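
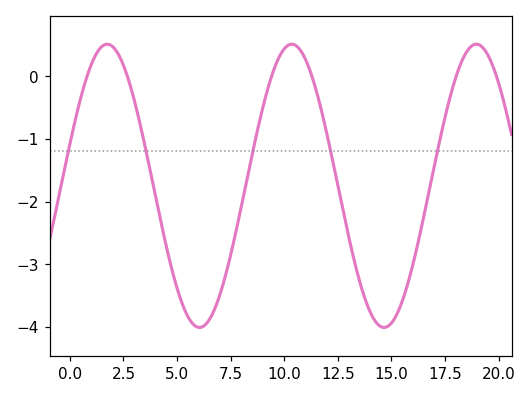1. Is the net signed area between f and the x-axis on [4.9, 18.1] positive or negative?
negative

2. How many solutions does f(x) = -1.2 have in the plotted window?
5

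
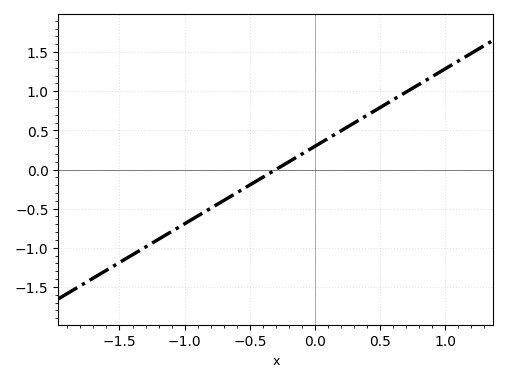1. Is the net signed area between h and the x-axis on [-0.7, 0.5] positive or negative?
positive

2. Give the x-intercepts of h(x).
-0.3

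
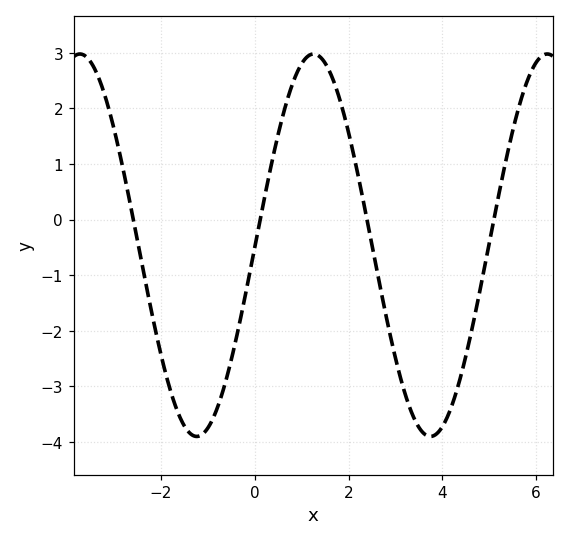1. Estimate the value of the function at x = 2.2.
0.815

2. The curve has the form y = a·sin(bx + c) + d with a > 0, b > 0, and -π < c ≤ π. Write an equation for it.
y = 3.44sin(1.26x - 0.01) - 0.46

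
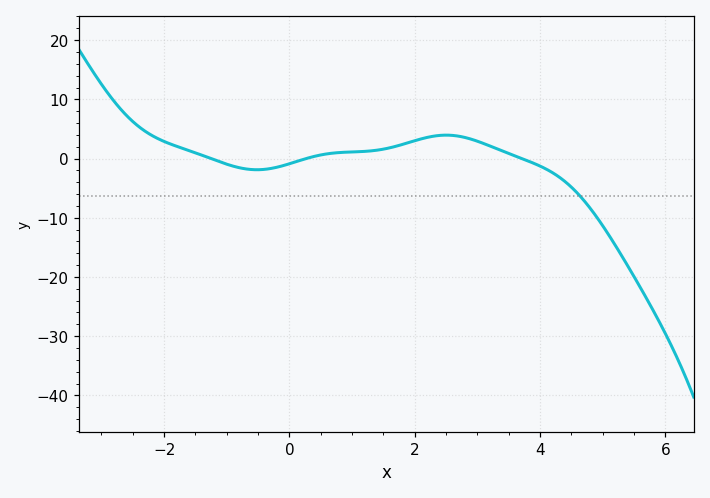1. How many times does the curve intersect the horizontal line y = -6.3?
1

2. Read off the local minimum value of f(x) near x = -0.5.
-2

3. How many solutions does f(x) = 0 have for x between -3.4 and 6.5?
3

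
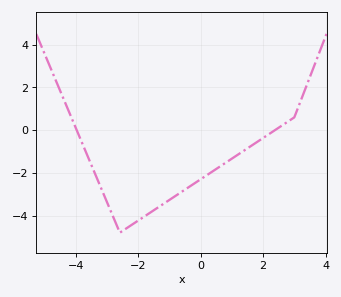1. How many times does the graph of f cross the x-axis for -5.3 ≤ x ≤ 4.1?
2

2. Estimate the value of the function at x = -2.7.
-4.4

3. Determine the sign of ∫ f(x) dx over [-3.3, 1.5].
negative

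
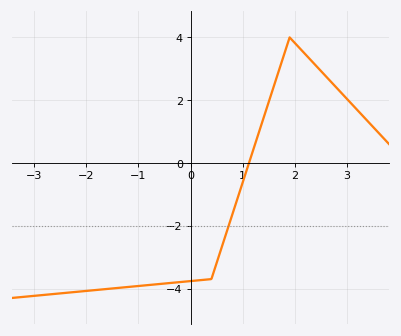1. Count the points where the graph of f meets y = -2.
1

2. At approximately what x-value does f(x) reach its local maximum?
1.9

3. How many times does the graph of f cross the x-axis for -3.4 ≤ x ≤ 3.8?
1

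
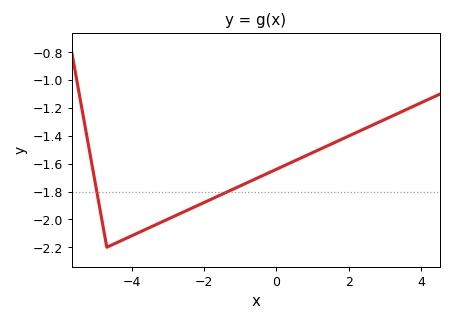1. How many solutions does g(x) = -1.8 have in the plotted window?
2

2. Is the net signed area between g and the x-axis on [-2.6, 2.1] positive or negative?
negative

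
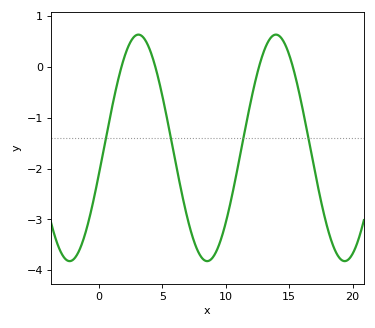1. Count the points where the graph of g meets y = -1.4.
4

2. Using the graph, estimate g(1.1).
-0.7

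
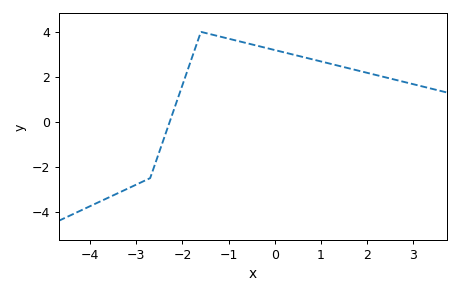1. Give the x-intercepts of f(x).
-2.28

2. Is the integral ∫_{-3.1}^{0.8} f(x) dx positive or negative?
positive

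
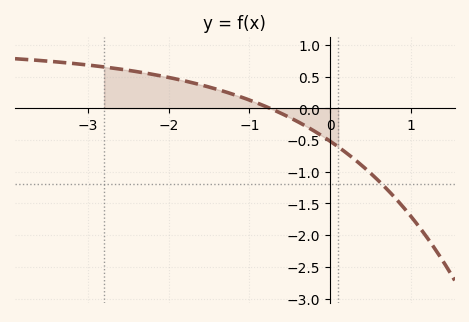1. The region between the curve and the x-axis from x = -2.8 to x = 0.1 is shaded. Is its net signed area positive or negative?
positive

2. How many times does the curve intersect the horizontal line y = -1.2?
1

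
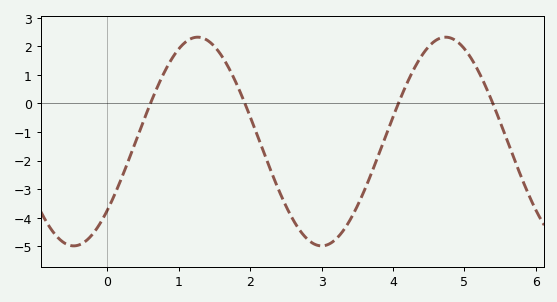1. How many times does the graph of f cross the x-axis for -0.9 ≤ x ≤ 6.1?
4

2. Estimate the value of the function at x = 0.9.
1.6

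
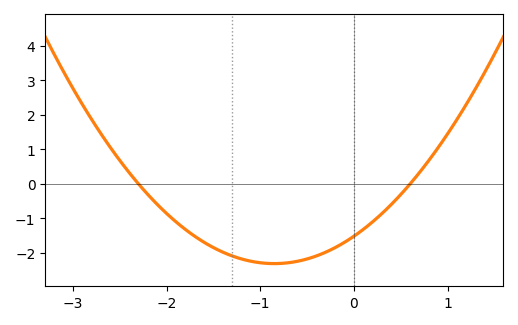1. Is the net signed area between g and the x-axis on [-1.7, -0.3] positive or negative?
negative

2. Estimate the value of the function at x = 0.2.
-1.1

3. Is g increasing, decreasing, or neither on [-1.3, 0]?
neither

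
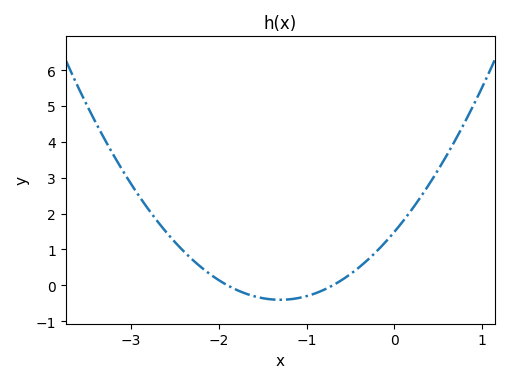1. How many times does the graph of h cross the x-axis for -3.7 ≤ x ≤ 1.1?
2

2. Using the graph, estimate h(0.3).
2.5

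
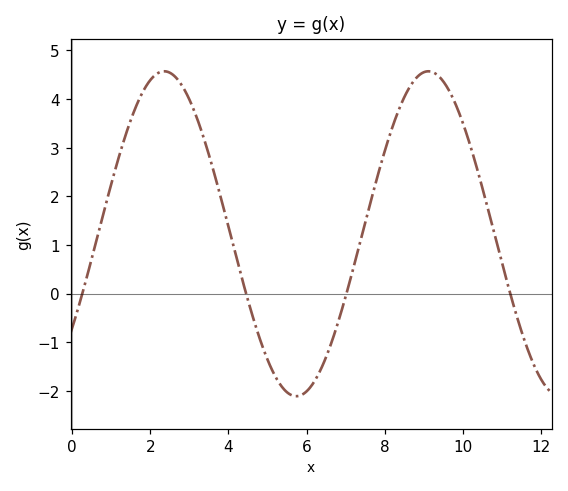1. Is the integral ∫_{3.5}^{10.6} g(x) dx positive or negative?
positive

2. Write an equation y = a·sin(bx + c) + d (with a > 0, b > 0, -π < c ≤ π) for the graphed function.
y = 3.34sin(0.93x - 0.62) + 1.23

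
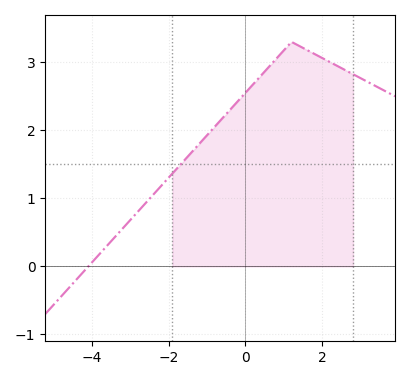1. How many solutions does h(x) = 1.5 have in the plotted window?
1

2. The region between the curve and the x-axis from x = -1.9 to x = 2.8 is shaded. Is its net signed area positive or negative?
positive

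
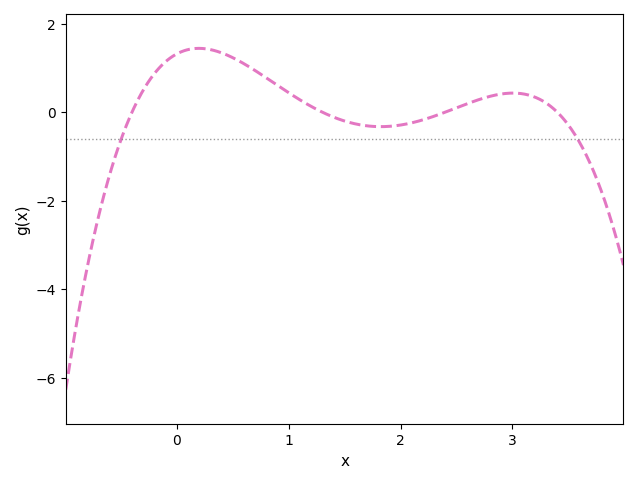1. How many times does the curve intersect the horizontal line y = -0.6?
2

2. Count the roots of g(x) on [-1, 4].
4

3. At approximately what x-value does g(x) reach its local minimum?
1.82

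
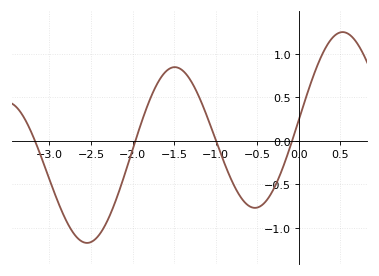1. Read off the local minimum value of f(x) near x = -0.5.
-0.773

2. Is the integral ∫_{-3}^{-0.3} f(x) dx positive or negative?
negative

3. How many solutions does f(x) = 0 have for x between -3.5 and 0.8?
4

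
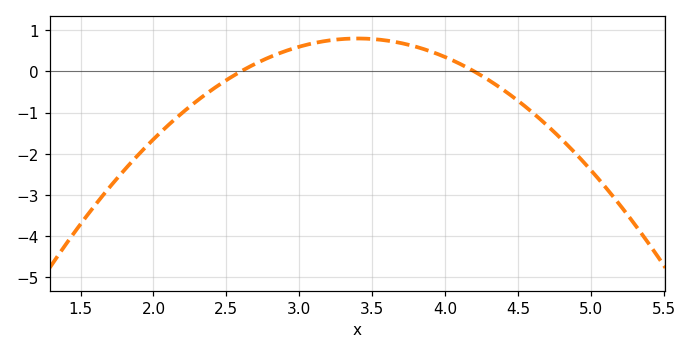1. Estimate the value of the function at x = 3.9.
0.487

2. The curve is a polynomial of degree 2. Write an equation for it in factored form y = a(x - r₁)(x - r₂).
y = -1.25(x - 2.6)(x - 4.2)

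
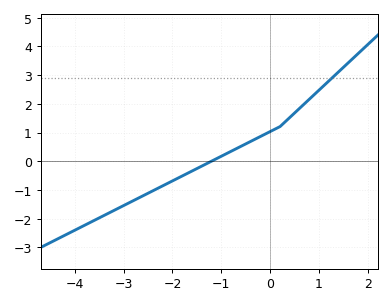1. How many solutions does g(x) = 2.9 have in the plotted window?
1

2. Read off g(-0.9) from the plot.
0.257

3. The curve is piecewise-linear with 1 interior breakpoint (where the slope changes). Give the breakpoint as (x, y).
(0.2, 1.2)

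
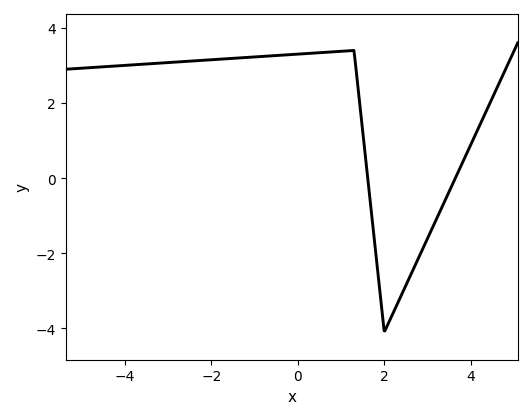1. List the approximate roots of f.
1.62, 3.64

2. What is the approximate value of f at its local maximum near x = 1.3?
3.4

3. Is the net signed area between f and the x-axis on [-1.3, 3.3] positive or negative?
positive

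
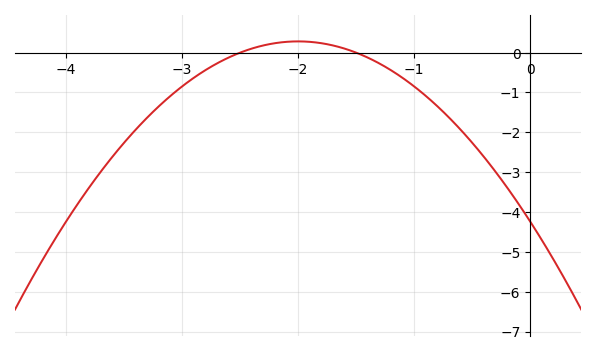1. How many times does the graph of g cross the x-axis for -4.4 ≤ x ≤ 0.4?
2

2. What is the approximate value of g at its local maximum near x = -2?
0.282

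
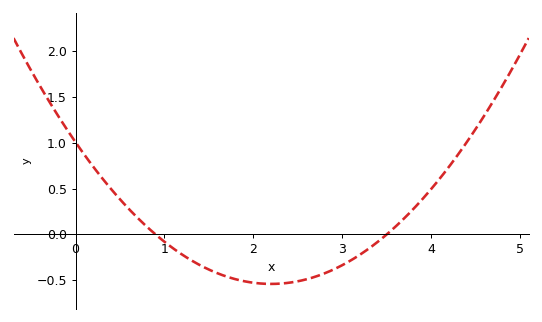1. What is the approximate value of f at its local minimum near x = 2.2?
-0.55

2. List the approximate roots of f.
0.9, 3.5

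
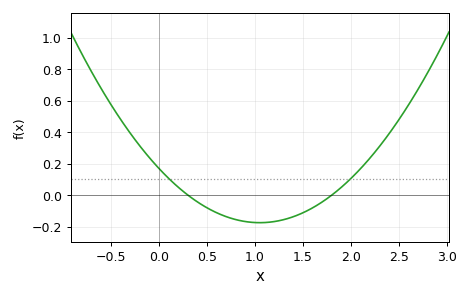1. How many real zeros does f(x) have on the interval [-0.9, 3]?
2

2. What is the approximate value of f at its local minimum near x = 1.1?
-0.174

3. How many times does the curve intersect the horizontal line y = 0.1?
2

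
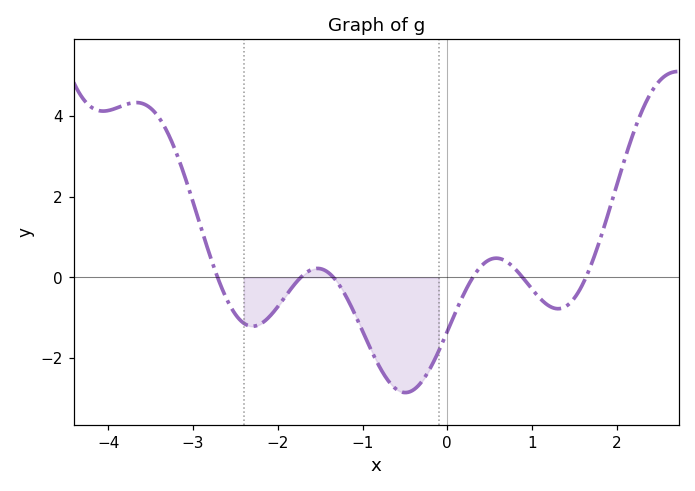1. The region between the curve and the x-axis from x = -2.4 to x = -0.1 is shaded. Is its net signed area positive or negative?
negative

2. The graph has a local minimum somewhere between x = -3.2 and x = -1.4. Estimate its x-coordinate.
-2.3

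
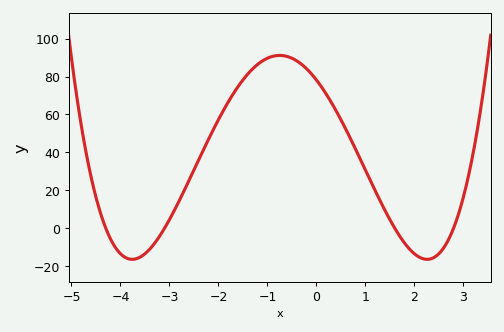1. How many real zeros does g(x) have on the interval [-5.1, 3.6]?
4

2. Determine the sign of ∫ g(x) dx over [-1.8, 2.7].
positive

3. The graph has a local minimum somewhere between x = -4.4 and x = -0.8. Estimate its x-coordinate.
-3.76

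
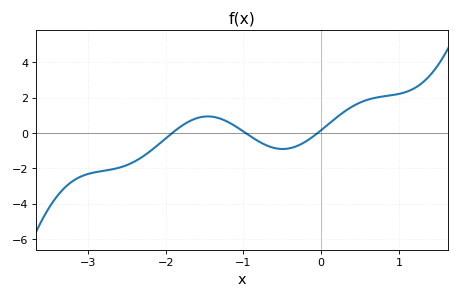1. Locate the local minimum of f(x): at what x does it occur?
-0.496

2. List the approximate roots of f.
-1.91, -0.974, -0.044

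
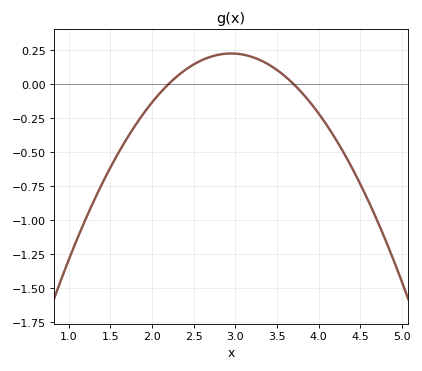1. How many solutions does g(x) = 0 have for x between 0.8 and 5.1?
2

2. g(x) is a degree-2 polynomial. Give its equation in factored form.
y = -0.4(x - 2.2)(x - 3.7)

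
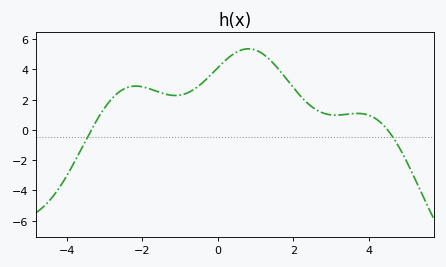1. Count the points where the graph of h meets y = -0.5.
2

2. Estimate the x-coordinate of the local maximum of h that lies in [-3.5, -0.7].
-2.2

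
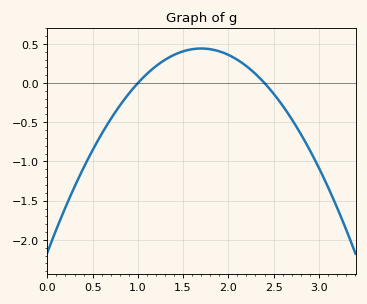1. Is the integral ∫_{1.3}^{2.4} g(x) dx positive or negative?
positive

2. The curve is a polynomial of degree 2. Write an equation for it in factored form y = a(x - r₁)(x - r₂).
y = -0.9(x - 1)(x - 2.4)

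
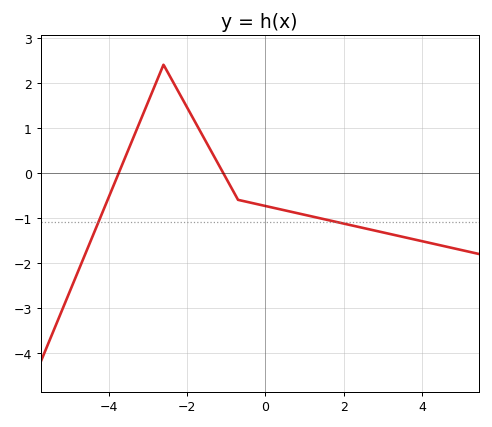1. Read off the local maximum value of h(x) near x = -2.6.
2.4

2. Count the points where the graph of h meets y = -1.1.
2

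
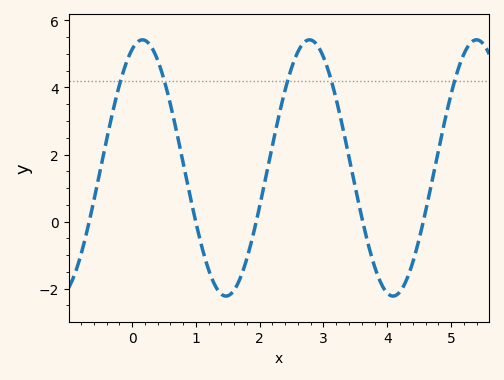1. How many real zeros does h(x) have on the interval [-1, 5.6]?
5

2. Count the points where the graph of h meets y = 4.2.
5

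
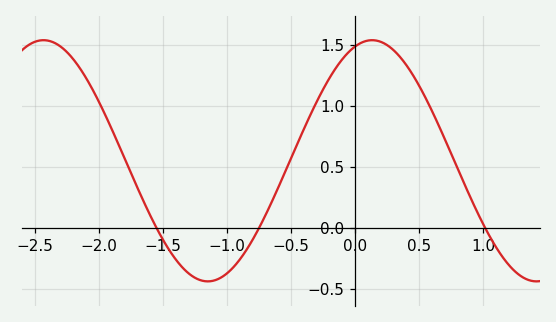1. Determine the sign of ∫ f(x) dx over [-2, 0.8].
positive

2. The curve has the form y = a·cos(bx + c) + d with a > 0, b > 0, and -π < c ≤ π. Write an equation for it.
y = 0.99cos(2.5x - 0.32) + 0.55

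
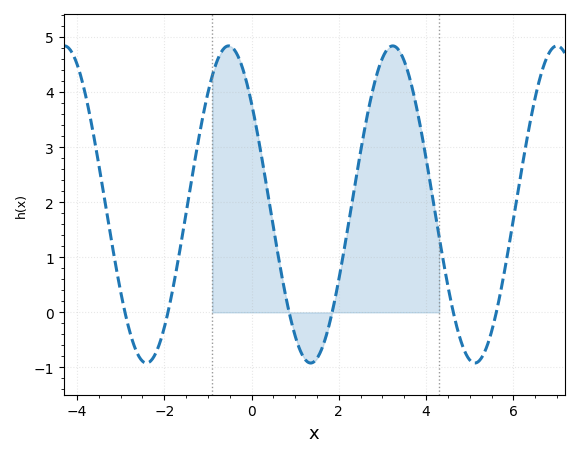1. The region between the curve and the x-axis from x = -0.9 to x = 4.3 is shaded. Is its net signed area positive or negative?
positive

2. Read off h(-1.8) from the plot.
0.442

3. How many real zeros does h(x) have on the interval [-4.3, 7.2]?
6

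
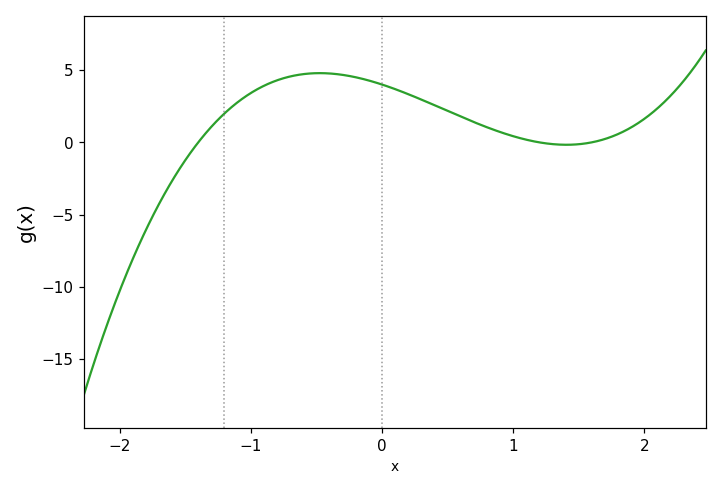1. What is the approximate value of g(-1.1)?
3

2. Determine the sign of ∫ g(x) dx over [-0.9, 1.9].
positive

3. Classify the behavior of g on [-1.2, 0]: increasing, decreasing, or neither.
neither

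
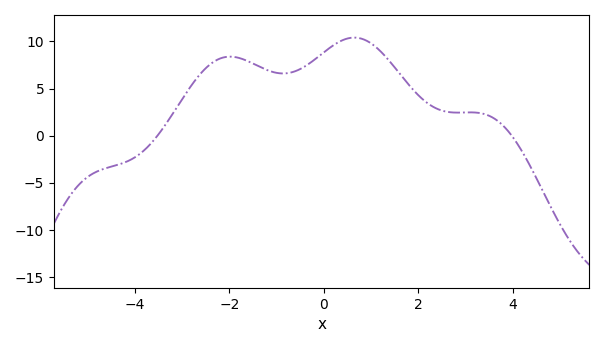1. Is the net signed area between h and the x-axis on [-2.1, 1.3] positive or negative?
positive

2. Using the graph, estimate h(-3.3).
1.5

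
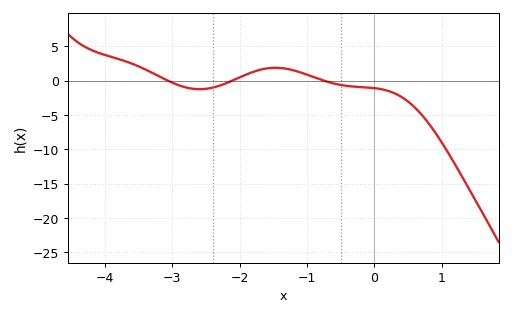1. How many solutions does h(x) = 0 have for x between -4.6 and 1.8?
3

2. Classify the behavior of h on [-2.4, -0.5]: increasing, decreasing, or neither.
neither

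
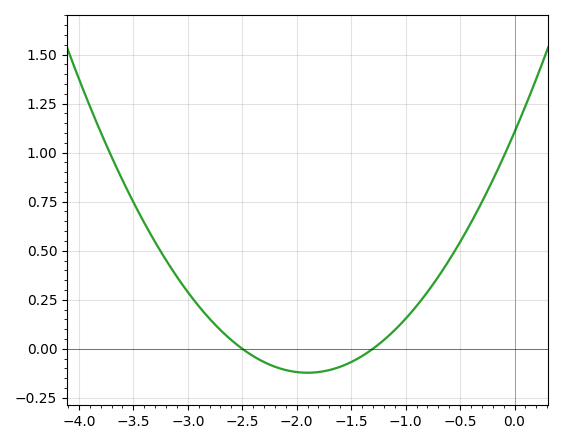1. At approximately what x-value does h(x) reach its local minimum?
-1.9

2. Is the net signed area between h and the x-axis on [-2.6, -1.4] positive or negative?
negative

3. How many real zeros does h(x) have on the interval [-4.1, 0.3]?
2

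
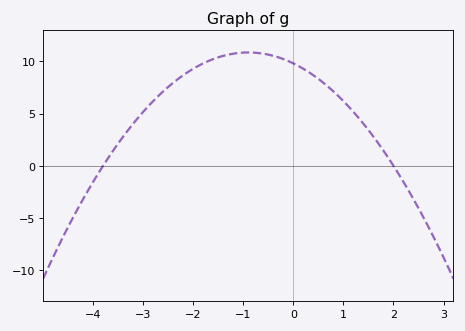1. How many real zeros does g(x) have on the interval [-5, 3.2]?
2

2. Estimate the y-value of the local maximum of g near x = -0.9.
11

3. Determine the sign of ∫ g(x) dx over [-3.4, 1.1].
positive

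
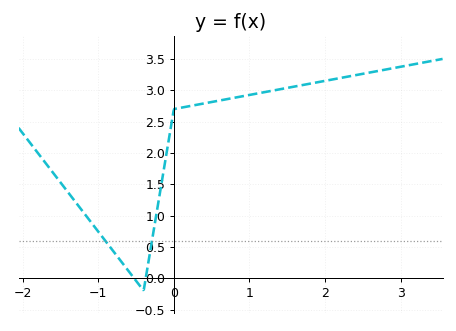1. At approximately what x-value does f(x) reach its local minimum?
-0.4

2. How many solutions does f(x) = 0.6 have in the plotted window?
2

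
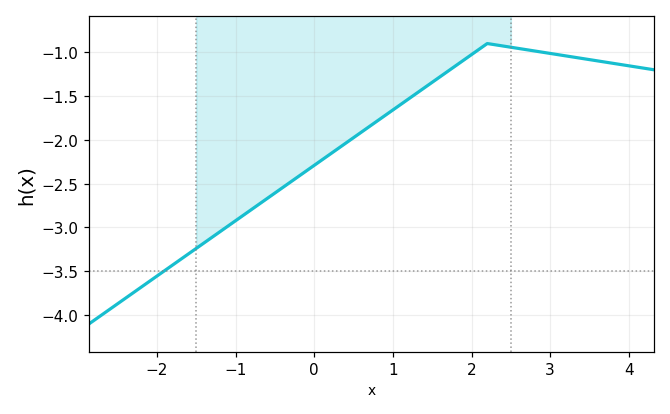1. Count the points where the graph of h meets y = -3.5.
1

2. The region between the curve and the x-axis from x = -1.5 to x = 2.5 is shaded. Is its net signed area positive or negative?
negative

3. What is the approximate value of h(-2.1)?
-3.62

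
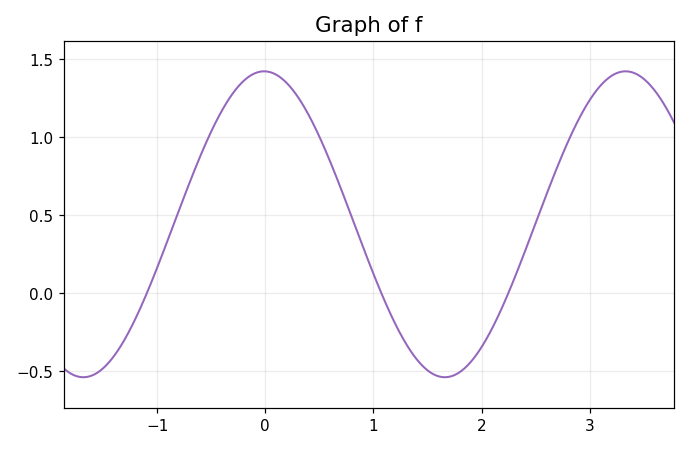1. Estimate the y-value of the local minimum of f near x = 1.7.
-0.54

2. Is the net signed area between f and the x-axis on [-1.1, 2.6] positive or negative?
positive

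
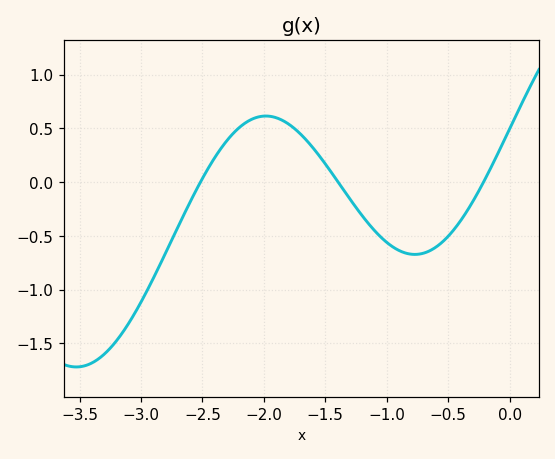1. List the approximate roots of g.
-2.52, -1.4, -0.212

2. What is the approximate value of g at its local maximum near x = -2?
0.614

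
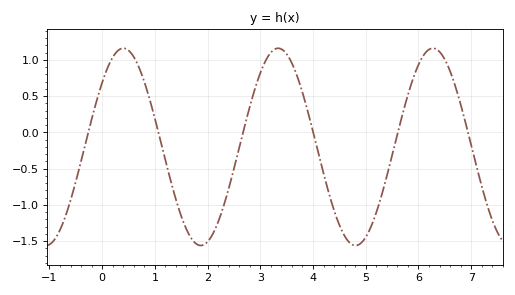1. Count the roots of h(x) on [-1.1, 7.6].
6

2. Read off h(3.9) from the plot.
0.291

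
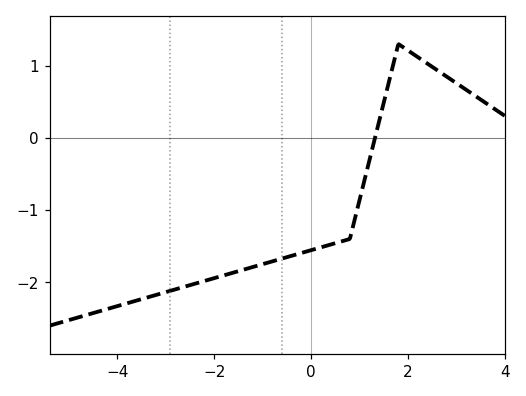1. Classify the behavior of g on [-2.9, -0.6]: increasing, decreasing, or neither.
increasing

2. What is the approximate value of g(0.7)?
-1.42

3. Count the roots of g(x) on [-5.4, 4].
1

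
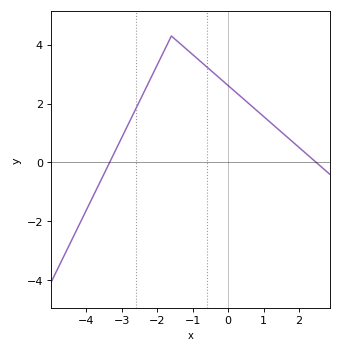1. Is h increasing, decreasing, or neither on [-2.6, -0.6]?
neither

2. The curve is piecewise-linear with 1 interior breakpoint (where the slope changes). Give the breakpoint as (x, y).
(-1.6, 4.3)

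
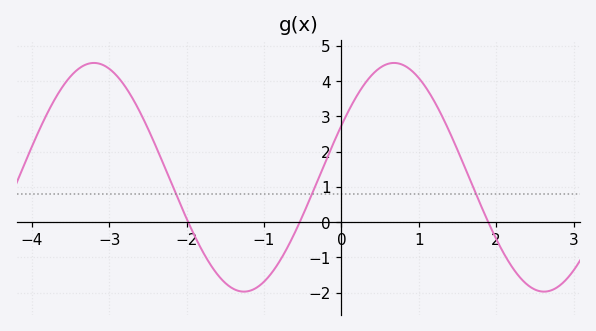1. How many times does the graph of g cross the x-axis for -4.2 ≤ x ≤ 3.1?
3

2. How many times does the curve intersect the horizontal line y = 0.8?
3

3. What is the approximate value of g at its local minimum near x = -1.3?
-2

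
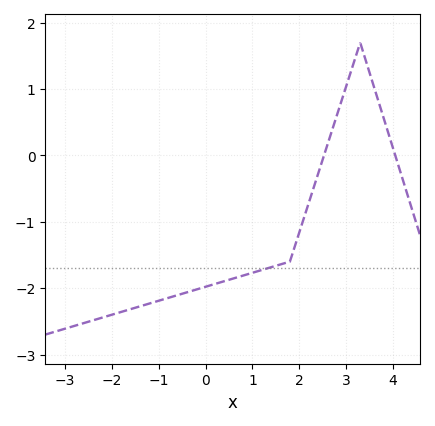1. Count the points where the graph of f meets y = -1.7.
1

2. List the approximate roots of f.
2.6, 4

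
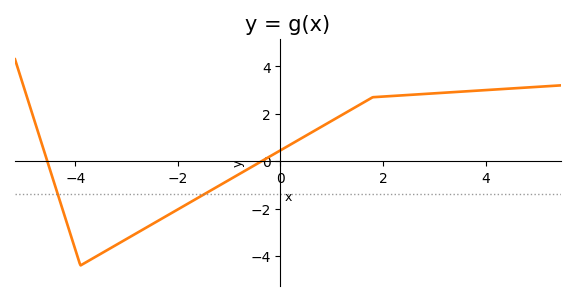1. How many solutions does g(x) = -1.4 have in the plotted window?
2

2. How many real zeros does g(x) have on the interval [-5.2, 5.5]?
2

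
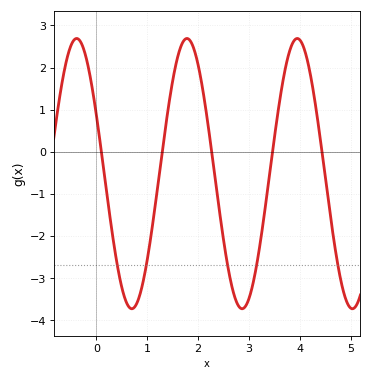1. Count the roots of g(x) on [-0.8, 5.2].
5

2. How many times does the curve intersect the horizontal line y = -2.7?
5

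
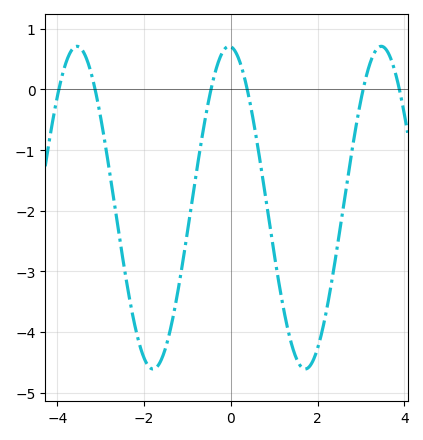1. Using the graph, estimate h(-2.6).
-2.3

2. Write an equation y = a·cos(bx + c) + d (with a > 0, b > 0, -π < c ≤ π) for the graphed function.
y = 2.66cos(1.8x + 0.07) - 1.95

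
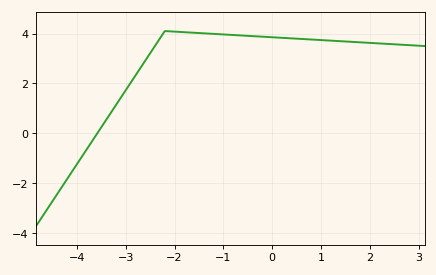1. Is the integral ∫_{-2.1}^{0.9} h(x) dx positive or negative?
positive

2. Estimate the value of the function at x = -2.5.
3.21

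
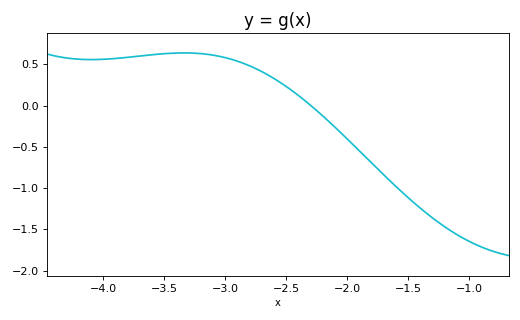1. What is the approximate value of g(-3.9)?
0.57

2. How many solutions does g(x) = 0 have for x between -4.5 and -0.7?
1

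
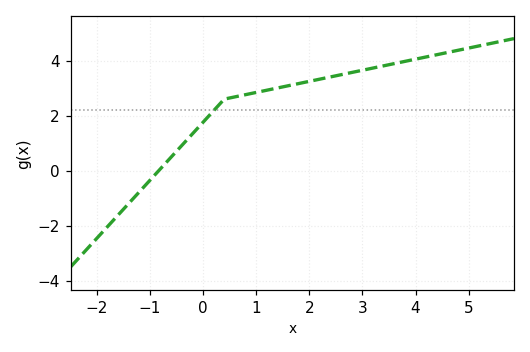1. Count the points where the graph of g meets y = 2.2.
1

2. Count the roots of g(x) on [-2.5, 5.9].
1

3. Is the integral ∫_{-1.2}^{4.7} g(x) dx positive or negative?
positive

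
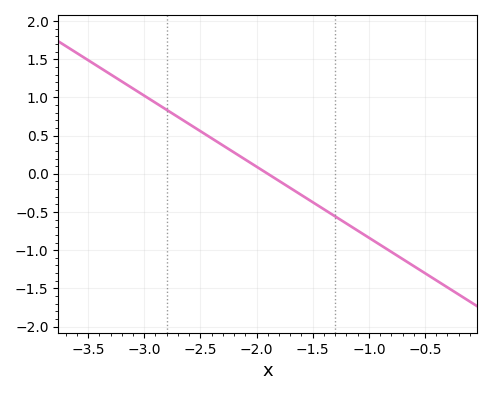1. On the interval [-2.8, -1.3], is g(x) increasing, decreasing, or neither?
decreasing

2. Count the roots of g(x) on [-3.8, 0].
1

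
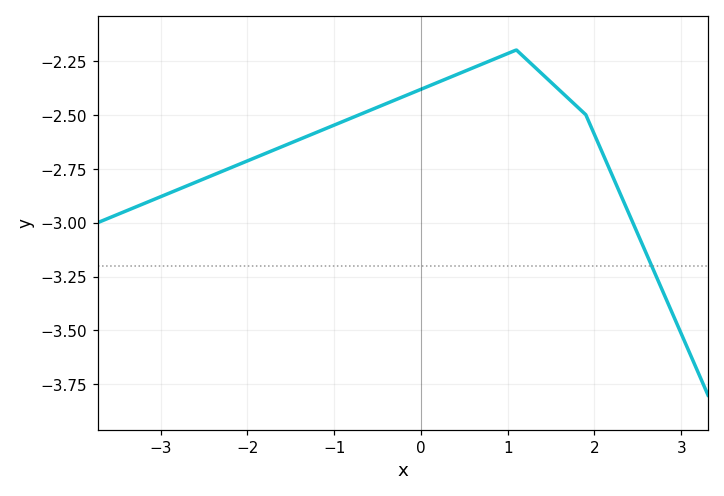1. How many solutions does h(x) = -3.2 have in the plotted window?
1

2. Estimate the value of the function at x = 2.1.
-2.68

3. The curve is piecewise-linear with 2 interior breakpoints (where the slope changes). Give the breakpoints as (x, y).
(1.1, -2.2); (1.9, -2.5)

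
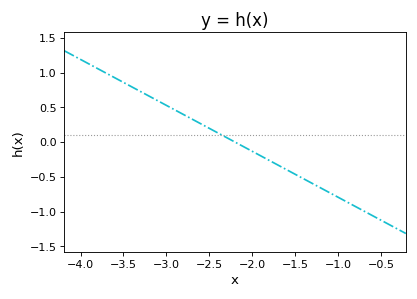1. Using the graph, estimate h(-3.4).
0.8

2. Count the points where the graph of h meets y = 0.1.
1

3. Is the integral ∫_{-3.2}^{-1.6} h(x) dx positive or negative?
positive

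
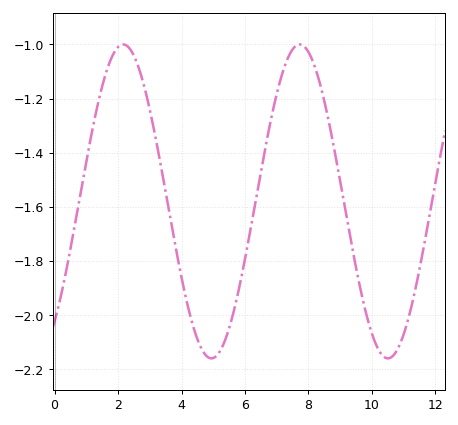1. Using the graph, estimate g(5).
-2.16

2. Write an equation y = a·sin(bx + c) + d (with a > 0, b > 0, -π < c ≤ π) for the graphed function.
y = 0.58sin(1.13x - 0.872) - 1.58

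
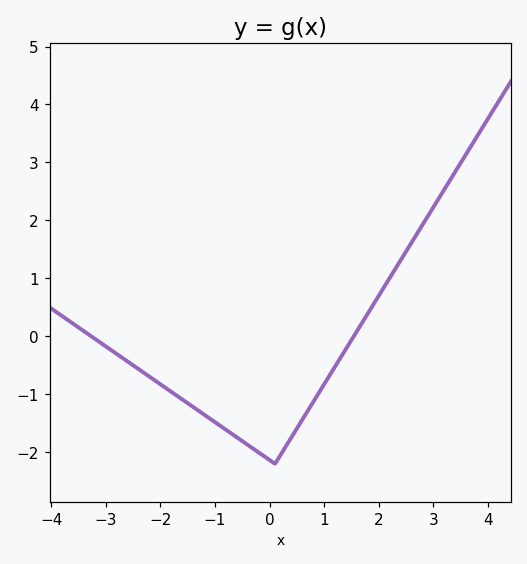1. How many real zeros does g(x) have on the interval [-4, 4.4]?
2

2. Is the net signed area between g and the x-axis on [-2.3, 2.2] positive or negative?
negative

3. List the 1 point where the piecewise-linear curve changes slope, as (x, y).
(0.1, -2.2)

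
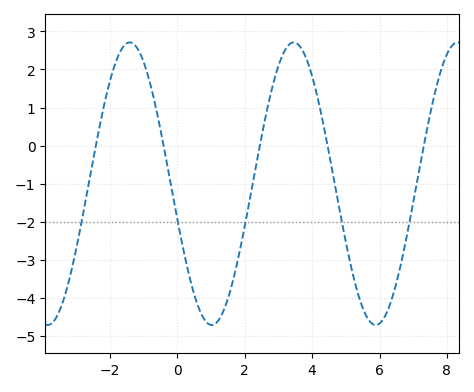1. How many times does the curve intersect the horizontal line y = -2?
5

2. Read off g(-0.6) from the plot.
0.824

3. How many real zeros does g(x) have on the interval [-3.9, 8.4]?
5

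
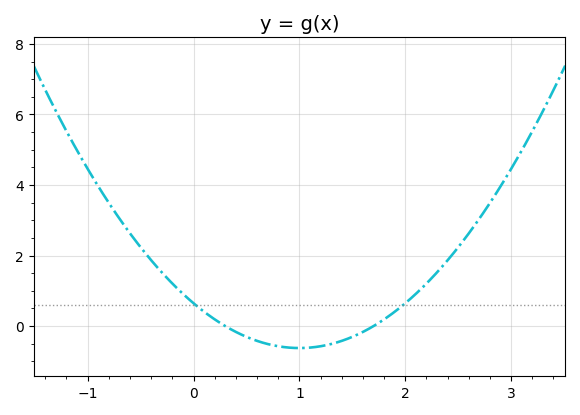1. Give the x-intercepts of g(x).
0.3, 1.7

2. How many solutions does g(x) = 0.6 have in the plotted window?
2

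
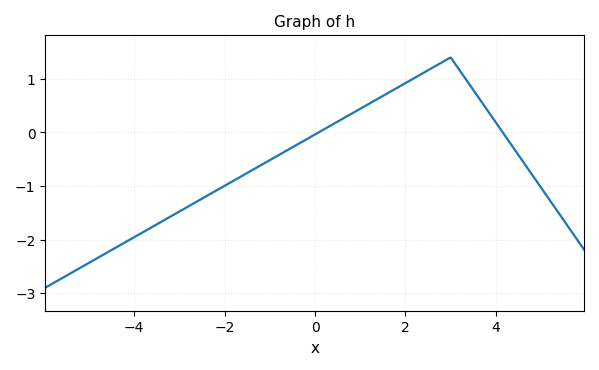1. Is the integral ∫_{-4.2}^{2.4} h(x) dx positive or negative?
negative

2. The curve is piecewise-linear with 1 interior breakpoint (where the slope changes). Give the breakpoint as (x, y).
(3, 1.4)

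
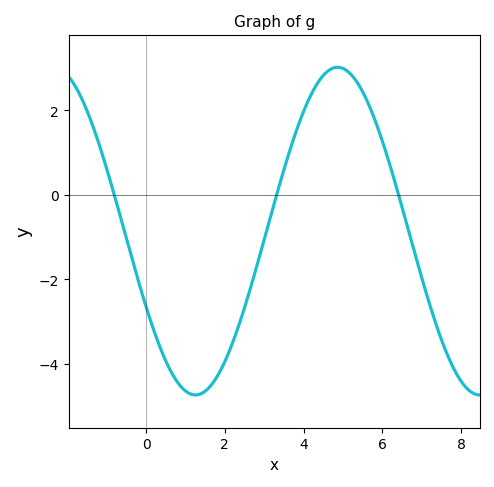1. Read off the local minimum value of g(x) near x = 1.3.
-4.8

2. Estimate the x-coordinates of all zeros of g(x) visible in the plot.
-0.8, 3.4, 6.4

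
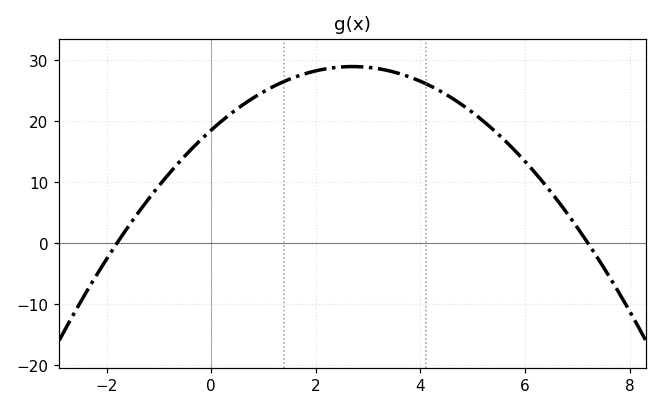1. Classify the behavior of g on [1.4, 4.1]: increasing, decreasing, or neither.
neither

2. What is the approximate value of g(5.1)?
21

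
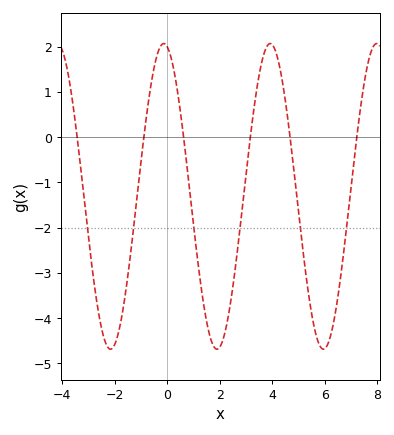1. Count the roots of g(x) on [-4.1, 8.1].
6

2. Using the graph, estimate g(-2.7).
-3.6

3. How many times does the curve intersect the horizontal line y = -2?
6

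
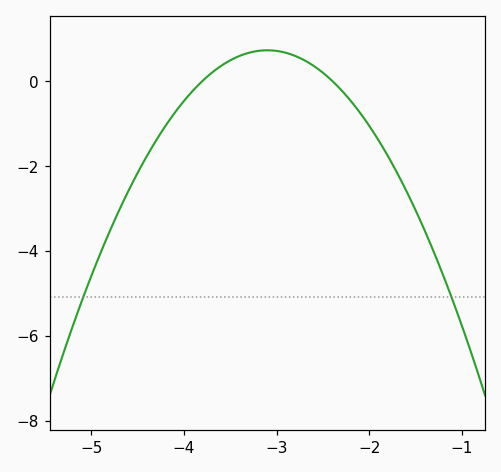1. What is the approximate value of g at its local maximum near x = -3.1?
0.8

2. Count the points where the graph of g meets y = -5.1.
2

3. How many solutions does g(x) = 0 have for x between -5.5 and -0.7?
2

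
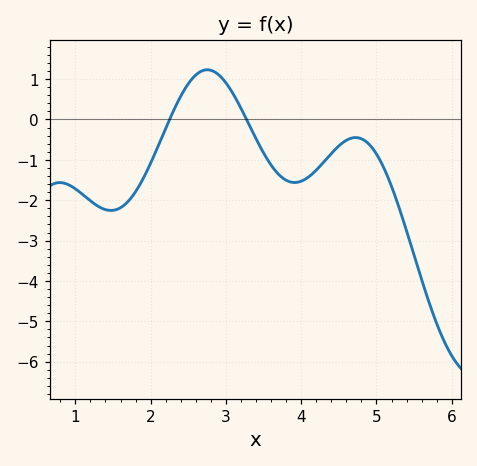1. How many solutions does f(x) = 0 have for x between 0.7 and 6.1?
2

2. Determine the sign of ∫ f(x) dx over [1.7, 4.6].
negative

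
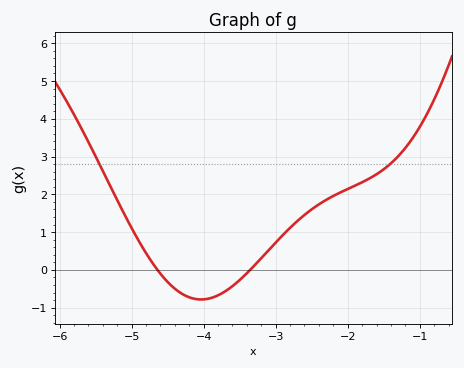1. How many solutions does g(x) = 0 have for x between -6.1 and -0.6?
2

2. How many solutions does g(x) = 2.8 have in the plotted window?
2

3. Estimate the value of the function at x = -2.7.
1.3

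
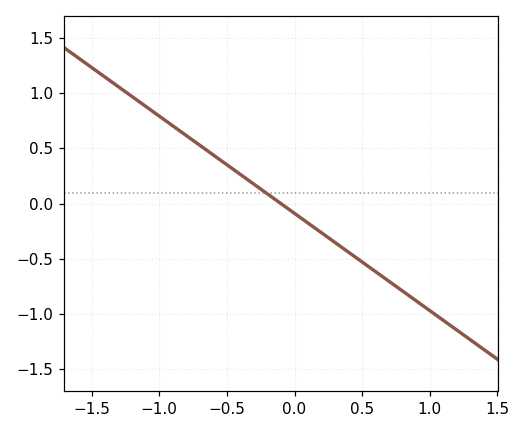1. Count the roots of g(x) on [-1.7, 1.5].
1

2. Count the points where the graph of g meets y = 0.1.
1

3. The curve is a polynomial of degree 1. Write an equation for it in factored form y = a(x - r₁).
y = -0.88(x + 0.1)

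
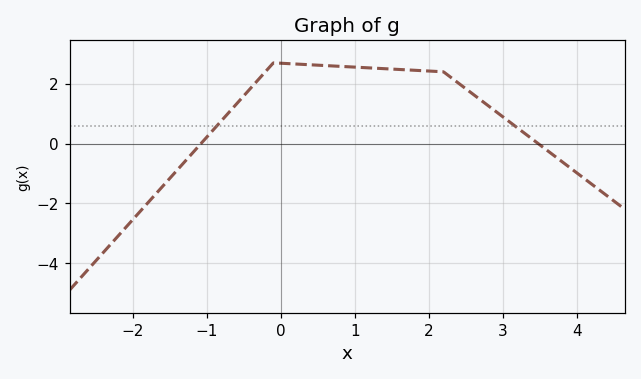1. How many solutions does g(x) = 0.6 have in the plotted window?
2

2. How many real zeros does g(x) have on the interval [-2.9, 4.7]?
2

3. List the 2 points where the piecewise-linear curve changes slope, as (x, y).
(-0.1, 2.7); (2.2, 2.4)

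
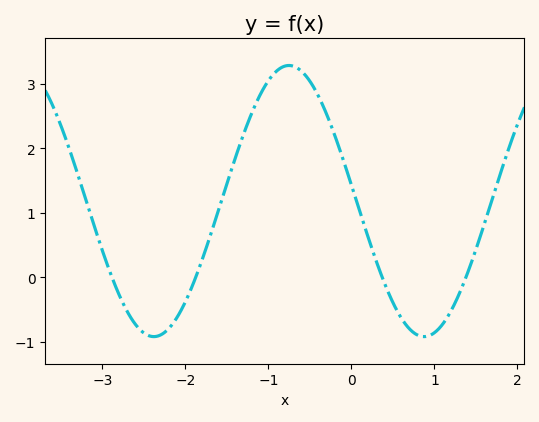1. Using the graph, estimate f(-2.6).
-0.7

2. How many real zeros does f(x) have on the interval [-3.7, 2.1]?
4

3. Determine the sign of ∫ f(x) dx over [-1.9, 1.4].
positive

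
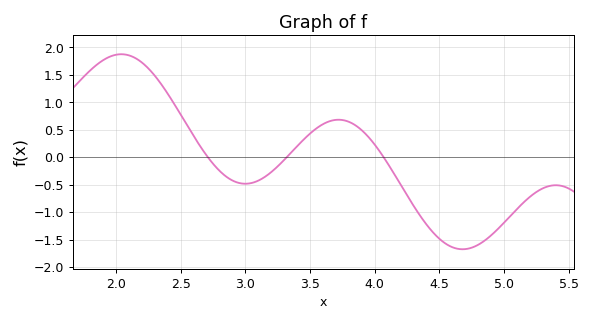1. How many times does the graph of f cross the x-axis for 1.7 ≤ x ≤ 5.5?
3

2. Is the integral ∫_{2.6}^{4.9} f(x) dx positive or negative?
negative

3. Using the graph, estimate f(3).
-0.5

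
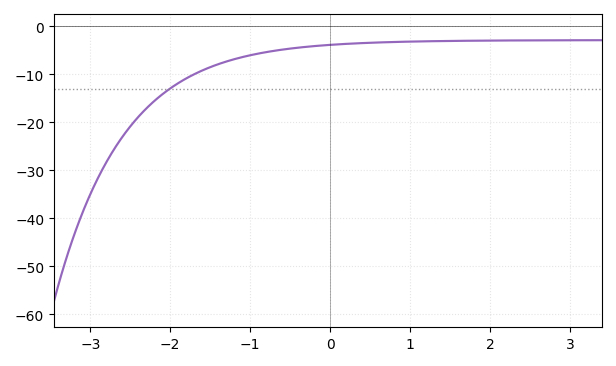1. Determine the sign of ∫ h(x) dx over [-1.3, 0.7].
negative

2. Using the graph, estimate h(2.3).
-3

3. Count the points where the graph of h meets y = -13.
1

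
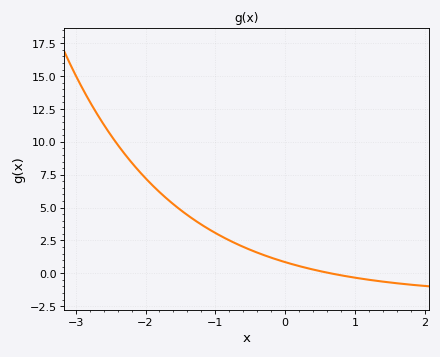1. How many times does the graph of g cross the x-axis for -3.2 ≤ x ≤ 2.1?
1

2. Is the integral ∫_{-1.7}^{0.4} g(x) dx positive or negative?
positive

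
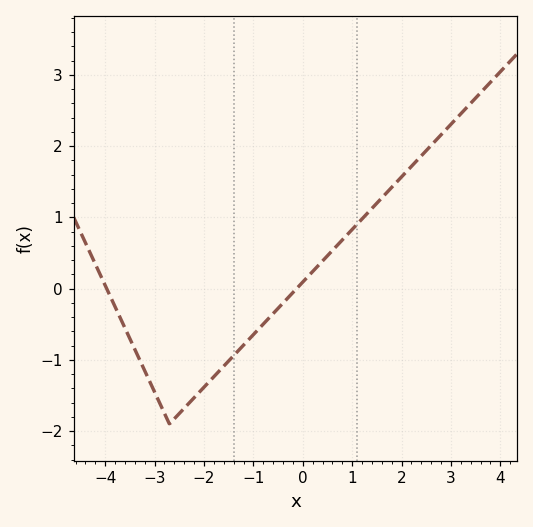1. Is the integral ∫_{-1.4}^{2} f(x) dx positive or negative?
positive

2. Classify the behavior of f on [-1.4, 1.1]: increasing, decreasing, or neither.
increasing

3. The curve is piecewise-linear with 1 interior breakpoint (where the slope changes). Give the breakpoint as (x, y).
(-2.7, -1.9)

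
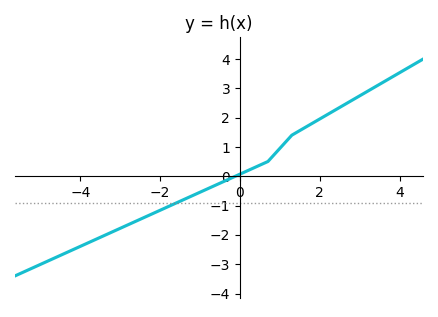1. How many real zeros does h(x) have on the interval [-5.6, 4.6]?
1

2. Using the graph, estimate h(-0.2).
-0.054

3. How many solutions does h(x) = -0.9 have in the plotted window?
1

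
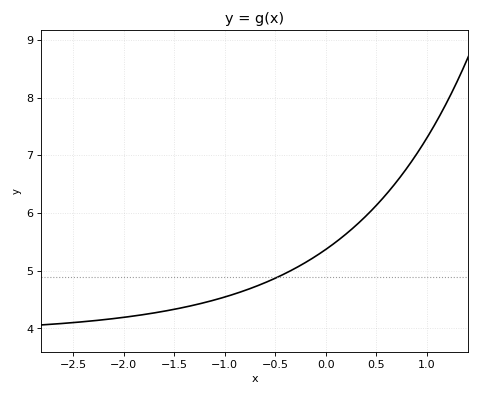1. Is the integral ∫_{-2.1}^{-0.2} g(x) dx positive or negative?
positive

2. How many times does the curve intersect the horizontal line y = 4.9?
1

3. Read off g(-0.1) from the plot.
5.3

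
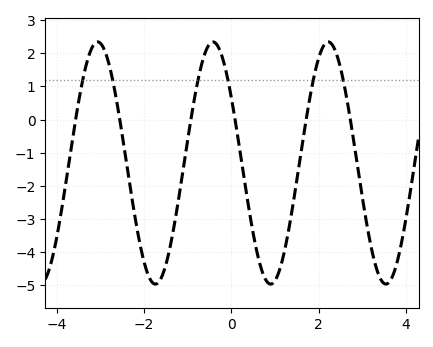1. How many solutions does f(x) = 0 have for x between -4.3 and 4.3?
6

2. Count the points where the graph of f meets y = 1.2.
6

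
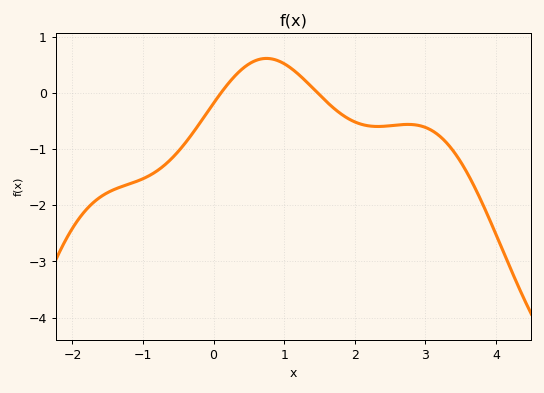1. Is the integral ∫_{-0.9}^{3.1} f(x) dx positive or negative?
negative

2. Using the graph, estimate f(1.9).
-0.45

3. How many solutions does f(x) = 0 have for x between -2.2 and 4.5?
2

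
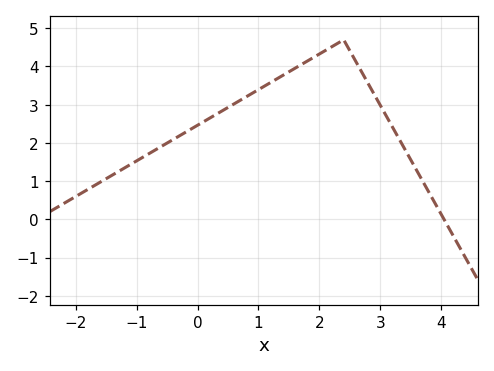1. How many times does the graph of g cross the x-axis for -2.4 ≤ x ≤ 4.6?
1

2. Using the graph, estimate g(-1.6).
1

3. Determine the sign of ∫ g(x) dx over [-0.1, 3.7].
positive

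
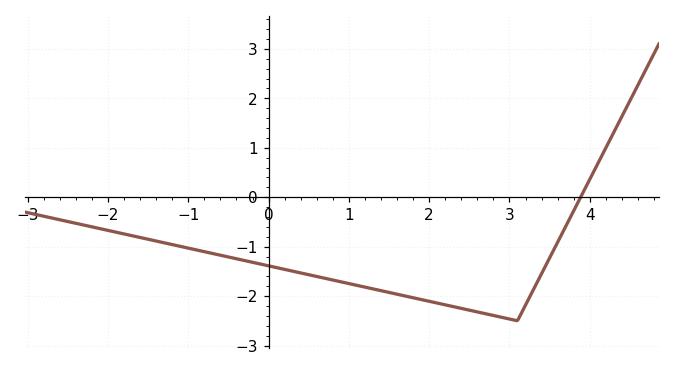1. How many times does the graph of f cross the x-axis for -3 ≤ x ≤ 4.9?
1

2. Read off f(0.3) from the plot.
-1.5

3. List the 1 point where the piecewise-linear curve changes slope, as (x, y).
(3.1, -2.5)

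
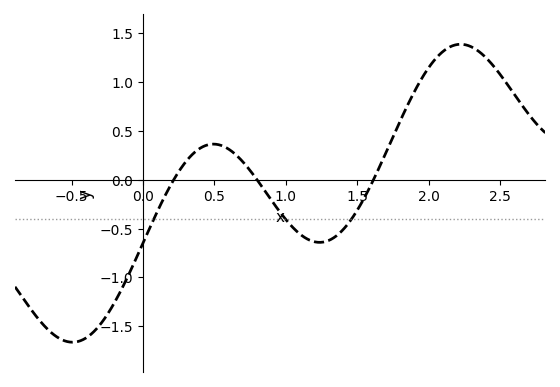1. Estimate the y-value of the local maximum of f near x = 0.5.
0.35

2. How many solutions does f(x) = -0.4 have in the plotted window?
3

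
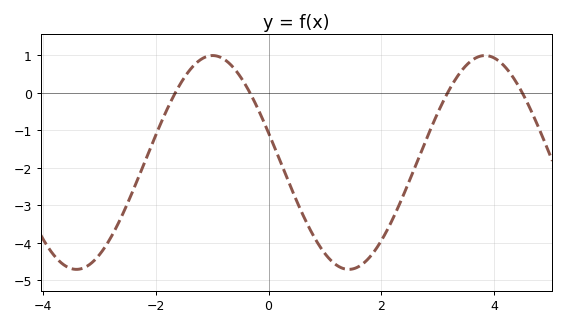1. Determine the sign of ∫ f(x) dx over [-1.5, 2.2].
negative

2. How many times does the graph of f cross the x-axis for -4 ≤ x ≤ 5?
4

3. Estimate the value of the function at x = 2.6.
-1.98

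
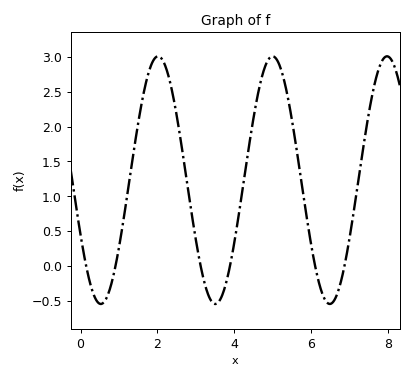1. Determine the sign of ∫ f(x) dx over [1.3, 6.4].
positive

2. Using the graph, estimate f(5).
3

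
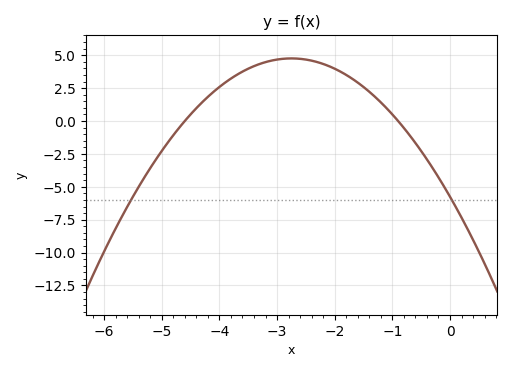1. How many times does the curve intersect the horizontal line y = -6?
2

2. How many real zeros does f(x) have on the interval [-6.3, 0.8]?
2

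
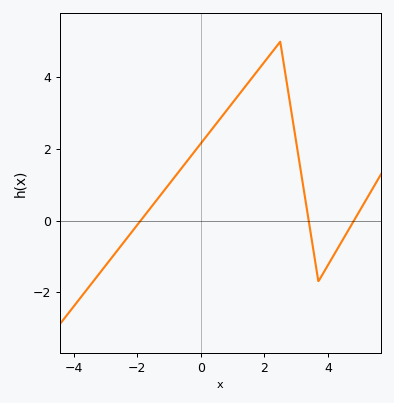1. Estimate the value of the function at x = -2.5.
-0.688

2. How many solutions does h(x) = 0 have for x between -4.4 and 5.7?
3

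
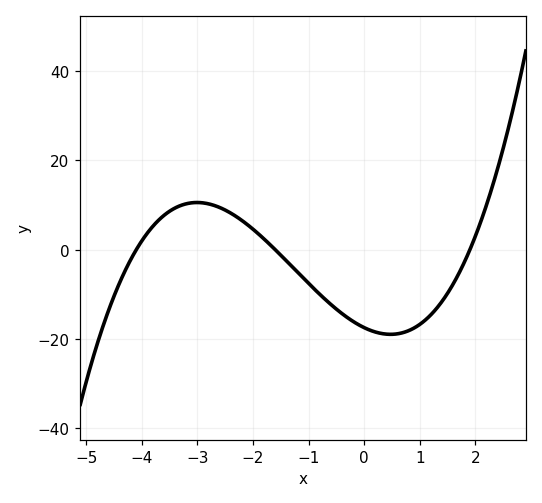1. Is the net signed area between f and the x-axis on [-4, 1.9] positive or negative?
negative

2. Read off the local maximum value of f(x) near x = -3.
10.6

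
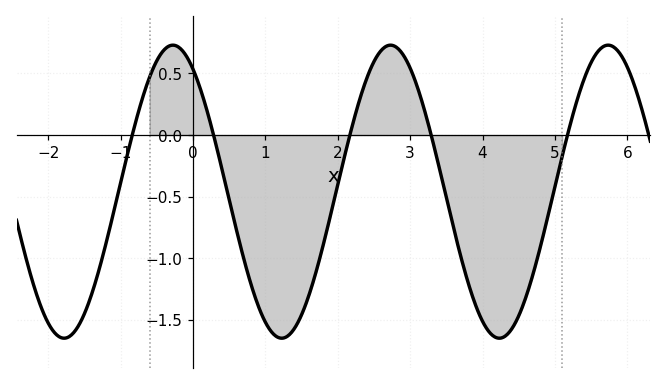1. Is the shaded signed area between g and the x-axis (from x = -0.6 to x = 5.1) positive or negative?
negative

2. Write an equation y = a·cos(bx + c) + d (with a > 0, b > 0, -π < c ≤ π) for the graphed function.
y = 1.19cos(2.09x + 0.58) - 0.46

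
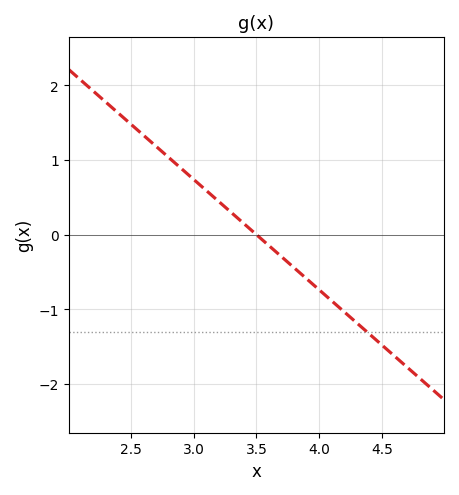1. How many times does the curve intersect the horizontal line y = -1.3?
1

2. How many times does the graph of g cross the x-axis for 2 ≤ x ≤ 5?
1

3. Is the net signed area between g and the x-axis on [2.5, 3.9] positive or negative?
positive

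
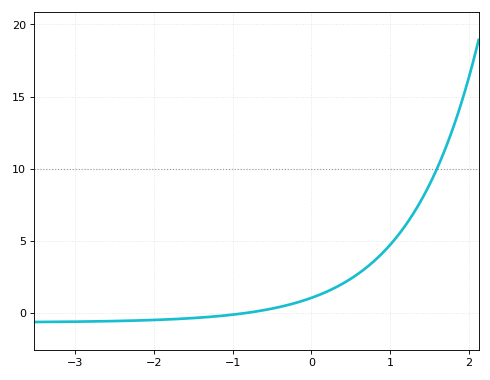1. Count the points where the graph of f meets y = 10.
1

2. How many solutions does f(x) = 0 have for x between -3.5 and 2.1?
1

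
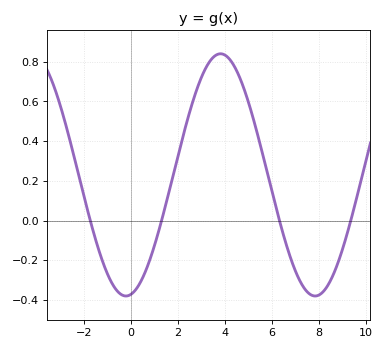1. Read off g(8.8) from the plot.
-0.215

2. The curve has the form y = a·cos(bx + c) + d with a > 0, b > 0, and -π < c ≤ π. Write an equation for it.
y = 0.61cos(0.78x - 2.97) + 0.23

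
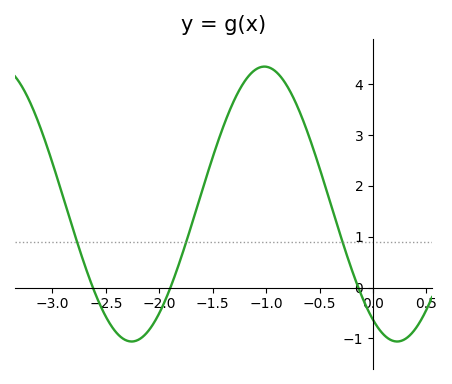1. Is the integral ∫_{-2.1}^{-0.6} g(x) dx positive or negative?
positive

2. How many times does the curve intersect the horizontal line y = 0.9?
3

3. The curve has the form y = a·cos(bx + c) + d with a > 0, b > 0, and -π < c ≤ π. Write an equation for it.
y = 2.7cos(2.5x + 2.6) + 1.64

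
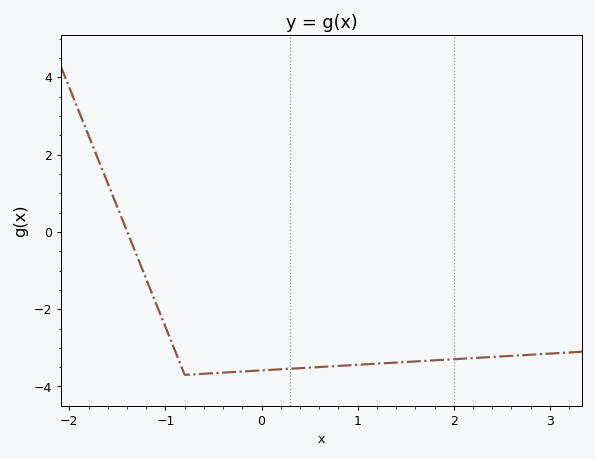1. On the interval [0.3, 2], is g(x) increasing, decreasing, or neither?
increasing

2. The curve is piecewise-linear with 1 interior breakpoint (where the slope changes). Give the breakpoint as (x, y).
(-0.8, -3.7)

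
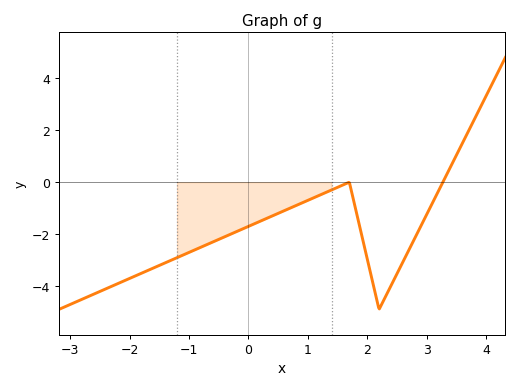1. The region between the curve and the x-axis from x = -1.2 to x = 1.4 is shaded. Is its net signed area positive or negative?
negative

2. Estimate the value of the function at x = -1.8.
-3.5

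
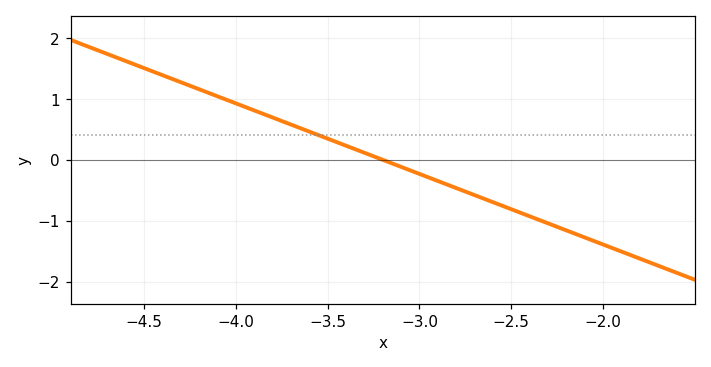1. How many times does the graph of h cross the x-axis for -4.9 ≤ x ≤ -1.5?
1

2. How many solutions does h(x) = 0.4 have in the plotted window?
1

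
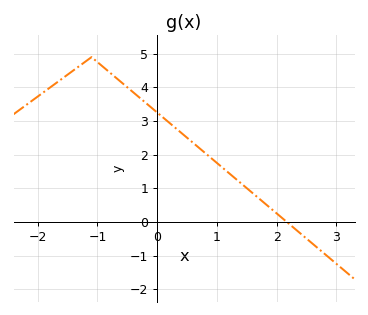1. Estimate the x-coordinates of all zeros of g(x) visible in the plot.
2.17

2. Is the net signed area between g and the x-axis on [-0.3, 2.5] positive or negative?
positive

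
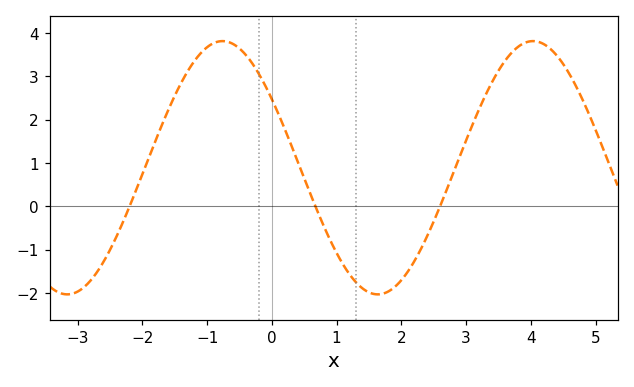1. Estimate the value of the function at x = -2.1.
0.364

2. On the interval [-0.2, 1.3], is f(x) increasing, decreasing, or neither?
decreasing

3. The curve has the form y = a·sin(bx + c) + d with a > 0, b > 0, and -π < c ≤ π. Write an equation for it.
y = 2.92sin(1.31x + 2.57) + 0.89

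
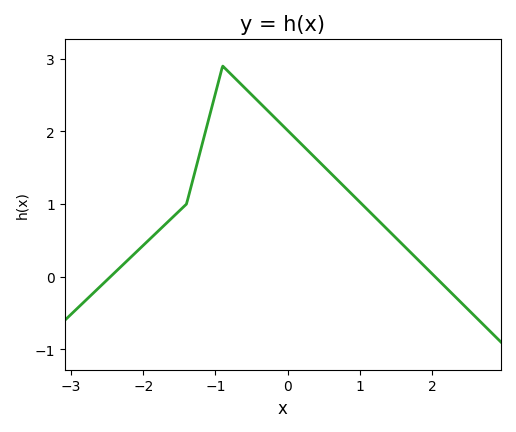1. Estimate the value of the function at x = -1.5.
0.905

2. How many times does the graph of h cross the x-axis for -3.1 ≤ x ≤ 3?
2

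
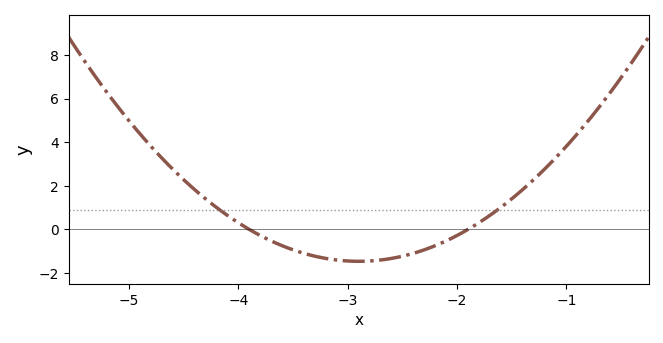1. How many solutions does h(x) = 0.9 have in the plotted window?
2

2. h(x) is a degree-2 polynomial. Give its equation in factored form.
y = 1.46(x + 3.9)(x + 1.9)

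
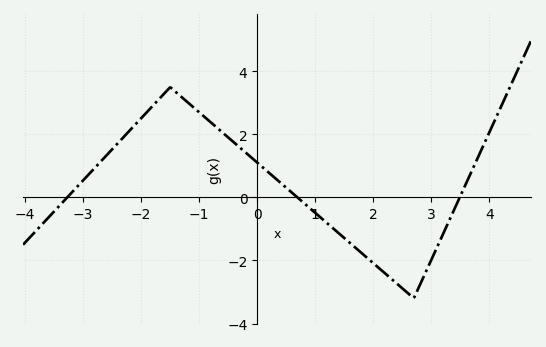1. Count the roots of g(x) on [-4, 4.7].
3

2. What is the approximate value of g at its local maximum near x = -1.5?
3.4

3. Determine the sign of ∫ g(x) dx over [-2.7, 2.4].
positive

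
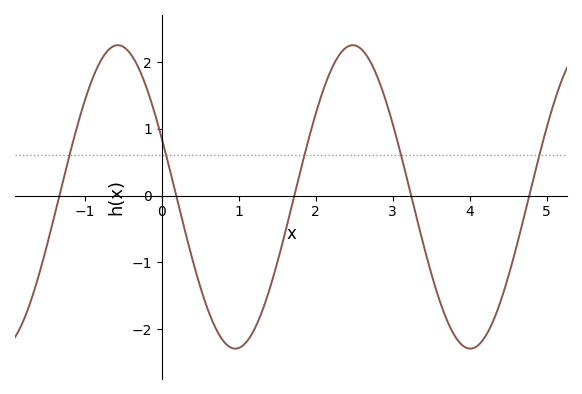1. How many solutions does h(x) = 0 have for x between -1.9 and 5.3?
5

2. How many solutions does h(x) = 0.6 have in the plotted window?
5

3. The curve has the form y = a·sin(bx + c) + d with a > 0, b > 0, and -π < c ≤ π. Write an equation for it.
y = 2.27sin(2.06x + 2.74) - 0.02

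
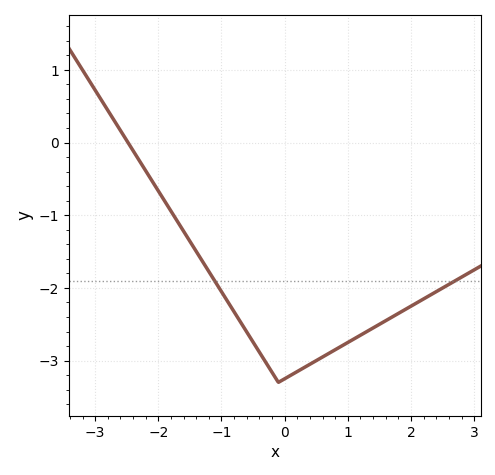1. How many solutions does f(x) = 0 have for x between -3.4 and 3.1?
1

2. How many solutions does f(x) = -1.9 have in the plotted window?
2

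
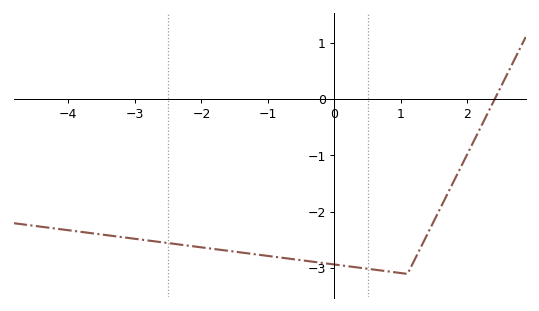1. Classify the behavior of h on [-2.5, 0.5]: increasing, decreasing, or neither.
decreasing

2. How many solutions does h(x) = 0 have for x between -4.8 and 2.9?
1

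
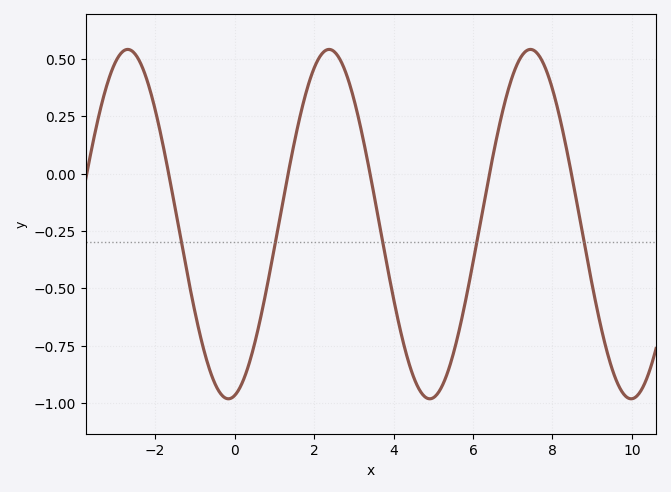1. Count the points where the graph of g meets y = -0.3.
5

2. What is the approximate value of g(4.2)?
-0.702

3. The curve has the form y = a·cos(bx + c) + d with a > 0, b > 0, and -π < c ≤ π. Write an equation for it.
y = 0.76cos(1.24x - 2.95) - 0.22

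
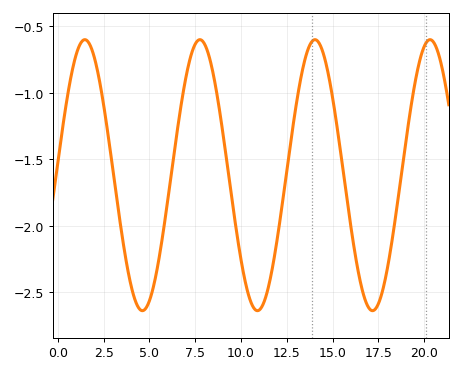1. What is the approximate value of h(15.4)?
-1.41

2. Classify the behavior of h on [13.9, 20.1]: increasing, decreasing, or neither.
neither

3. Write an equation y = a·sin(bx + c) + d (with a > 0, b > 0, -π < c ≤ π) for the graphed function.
y = 1.02sin(1x + 0.1) - 1.62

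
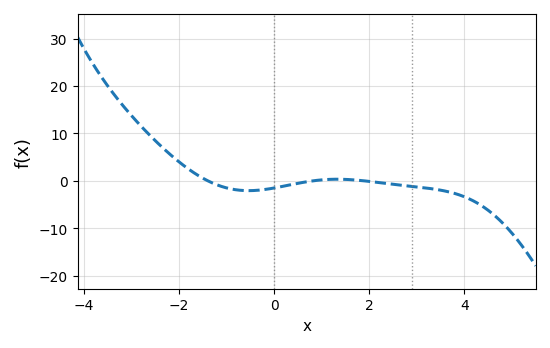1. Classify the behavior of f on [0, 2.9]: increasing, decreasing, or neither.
neither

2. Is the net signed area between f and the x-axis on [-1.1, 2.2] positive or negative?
negative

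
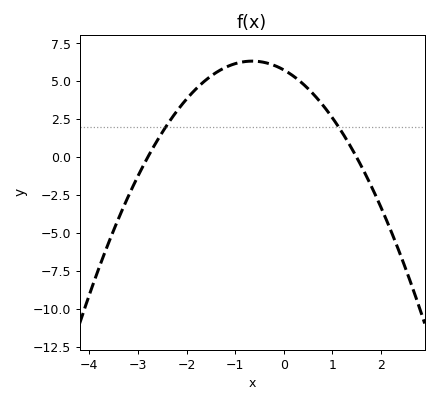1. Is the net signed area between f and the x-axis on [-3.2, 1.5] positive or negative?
positive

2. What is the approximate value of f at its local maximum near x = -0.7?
6.4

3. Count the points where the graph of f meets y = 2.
2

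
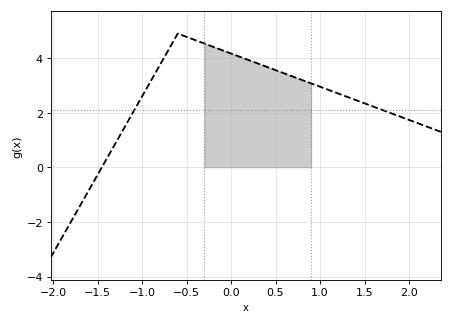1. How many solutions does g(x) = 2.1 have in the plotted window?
2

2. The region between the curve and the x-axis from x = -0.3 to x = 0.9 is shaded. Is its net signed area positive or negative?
positive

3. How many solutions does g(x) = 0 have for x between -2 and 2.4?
1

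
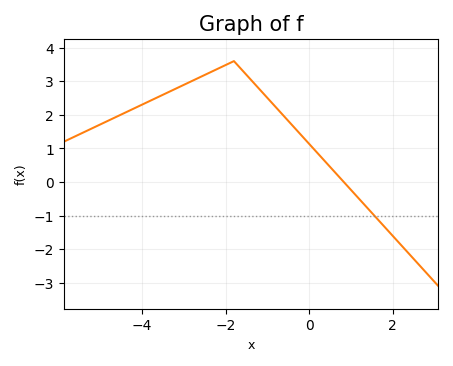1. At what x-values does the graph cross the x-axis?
0.8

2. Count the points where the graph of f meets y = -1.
1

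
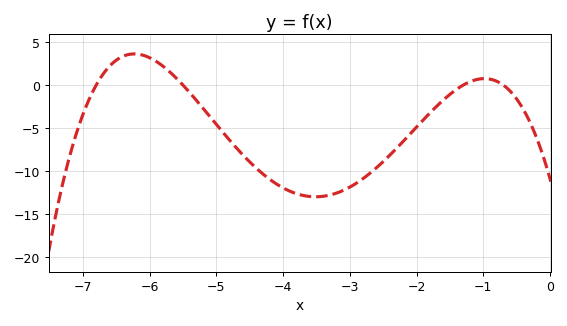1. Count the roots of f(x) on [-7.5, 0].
4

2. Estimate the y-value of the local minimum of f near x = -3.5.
-13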